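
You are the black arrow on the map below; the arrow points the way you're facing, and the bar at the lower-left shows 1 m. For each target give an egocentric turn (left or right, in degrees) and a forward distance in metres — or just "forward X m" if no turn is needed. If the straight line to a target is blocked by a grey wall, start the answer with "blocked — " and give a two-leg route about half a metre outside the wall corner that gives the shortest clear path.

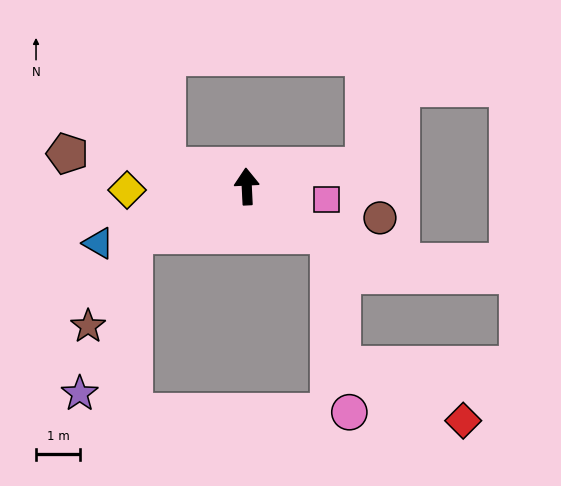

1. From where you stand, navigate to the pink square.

turn right 102°, forward 1.8 m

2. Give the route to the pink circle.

blocked — turn right 124°, forward 2.2 m, then turn right 52°, forward 4.0 m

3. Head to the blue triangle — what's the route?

turn left 108°, forward 3.6 m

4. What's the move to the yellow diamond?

turn left 89°, forward 2.7 m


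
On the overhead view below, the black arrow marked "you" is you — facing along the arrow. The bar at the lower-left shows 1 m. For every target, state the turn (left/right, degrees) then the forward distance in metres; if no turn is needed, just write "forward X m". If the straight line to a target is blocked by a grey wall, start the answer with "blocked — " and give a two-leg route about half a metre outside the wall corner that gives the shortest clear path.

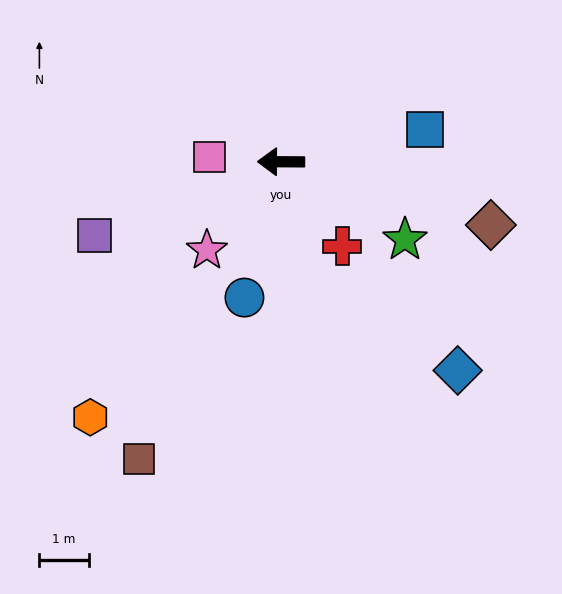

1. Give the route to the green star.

turn left 148°, forward 3.0 m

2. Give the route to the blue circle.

turn left 75°, forward 2.8 m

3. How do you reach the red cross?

turn left 126°, forward 2.1 m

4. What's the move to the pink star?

turn left 50°, forward 2.3 m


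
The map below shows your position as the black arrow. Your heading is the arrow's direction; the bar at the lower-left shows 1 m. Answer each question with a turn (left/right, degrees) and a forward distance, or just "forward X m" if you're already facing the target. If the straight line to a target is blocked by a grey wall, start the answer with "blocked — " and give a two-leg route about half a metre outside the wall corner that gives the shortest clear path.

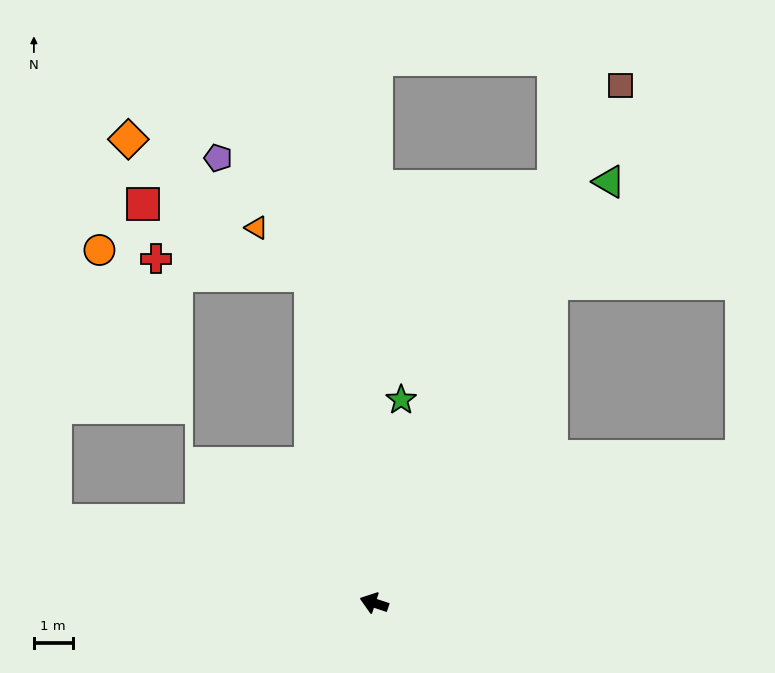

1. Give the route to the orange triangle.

blocked — turn right 61°, forward 8.6 m, then turn left 38°, forward 1.9 m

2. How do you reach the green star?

turn right 79°, forward 5.3 m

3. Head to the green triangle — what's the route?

turn right 101°, forward 12.4 m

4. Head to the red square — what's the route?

blocked — turn right 61°, forward 8.6 m, then turn left 56°, forward 4.7 m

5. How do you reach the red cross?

blocked — turn right 61°, forward 8.6 m, then turn left 73°, forward 4.0 m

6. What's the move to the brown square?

turn right 97°, forward 14.8 m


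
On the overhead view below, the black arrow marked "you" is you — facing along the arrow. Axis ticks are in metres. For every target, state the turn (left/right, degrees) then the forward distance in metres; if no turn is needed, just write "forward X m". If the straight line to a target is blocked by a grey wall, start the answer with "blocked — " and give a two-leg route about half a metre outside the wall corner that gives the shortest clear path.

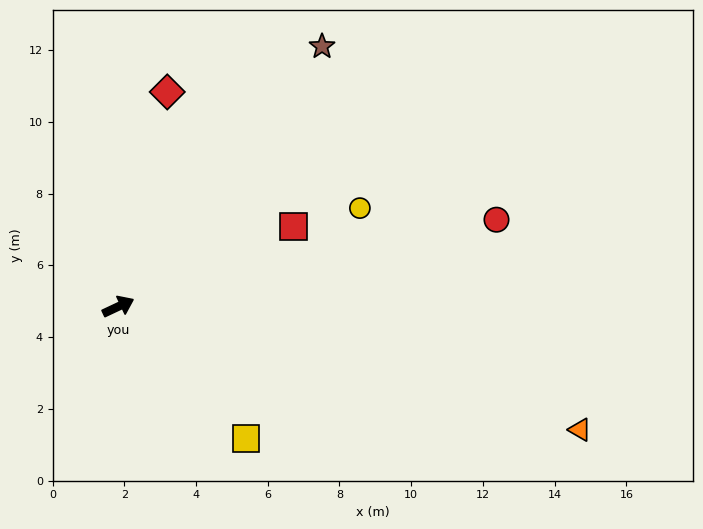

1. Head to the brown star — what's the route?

turn left 27°, forward 9.2 m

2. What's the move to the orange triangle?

turn right 40°, forward 13.3 m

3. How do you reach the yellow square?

turn right 71°, forward 5.1 m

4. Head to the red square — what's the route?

forward 5.4 m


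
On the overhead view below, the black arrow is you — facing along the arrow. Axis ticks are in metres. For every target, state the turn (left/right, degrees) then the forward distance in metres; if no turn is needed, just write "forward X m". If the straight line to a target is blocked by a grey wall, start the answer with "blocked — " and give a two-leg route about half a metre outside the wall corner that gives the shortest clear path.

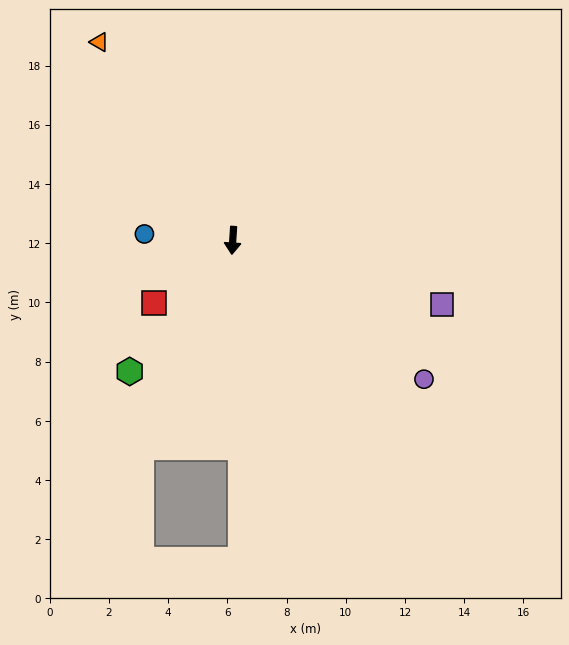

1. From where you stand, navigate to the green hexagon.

turn right 35°, forward 5.6 m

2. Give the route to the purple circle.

turn left 58°, forward 8.0 m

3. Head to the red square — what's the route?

turn right 48°, forward 3.4 m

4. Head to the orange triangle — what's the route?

turn right 142°, forward 8.1 m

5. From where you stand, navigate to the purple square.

turn left 77°, forward 7.4 m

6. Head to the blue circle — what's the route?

turn right 90°, forward 3.0 m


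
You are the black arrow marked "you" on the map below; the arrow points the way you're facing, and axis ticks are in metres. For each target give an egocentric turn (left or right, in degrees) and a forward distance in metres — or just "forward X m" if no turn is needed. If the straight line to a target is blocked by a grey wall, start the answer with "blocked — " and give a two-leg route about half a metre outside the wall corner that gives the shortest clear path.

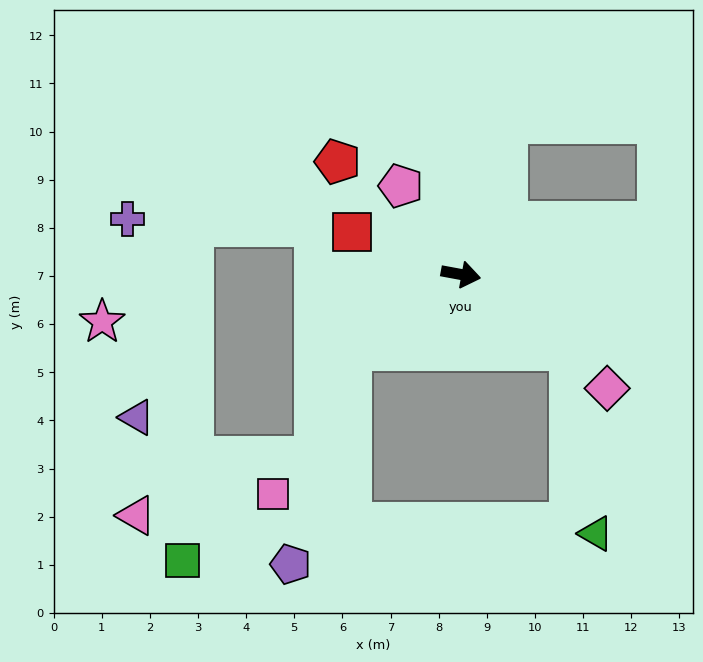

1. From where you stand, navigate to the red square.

turn left 169°, forward 2.4 m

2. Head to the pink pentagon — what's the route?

turn left 135°, forward 2.2 m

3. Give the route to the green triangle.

blocked — turn right 24°, forward 2.8 m, then turn right 48°, forward 3.8 m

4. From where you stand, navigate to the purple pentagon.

blocked — turn right 135°, forward 2.8 m, then turn left 40°, forward 4.6 m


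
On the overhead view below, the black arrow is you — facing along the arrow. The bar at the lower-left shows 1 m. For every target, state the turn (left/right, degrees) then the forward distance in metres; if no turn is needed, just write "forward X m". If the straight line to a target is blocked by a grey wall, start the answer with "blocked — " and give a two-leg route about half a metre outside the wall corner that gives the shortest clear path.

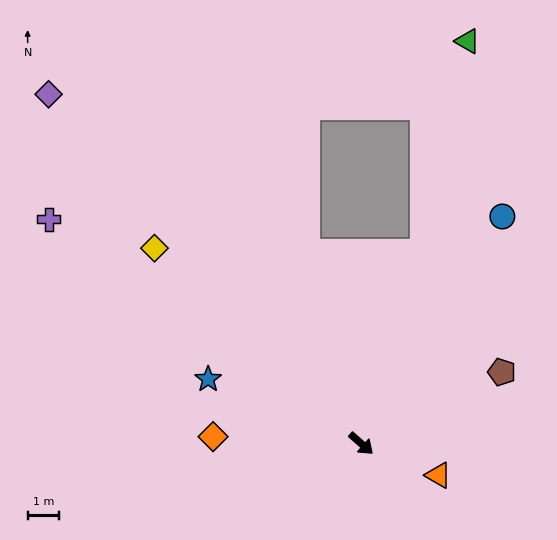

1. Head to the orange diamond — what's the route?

turn right 141°, forward 4.8 m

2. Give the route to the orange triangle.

turn left 19°, forward 2.7 m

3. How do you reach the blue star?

turn right 161°, forward 5.3 m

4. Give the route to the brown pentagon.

turn left 68°, forward 5.1 m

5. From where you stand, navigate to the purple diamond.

turn left 173°, forward 15.0 m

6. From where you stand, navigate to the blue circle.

turn left 99°, forward 8.6 m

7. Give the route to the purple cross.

turn right 174°, forward 12.3 m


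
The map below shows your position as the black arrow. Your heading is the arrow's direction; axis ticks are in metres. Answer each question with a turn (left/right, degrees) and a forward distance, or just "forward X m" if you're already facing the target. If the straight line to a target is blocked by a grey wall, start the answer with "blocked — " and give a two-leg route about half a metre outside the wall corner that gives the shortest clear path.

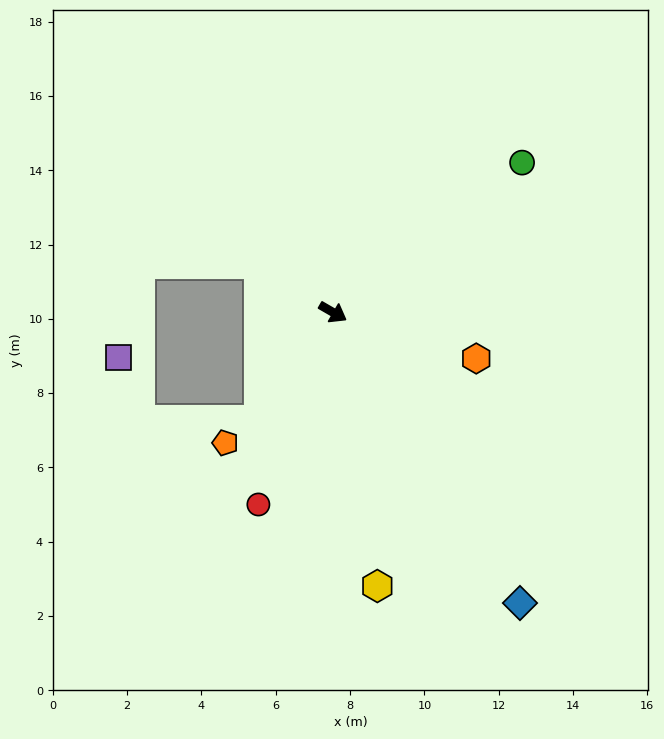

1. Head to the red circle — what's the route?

turn right 81°, forward 5.5 m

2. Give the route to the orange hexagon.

turn left 12°, forward 4.1 m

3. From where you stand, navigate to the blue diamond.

turn right 27°, forward 9.3 m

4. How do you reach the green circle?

turn left 68°, forward 6.5 m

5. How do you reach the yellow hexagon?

turn right 51°, forward 7.5 m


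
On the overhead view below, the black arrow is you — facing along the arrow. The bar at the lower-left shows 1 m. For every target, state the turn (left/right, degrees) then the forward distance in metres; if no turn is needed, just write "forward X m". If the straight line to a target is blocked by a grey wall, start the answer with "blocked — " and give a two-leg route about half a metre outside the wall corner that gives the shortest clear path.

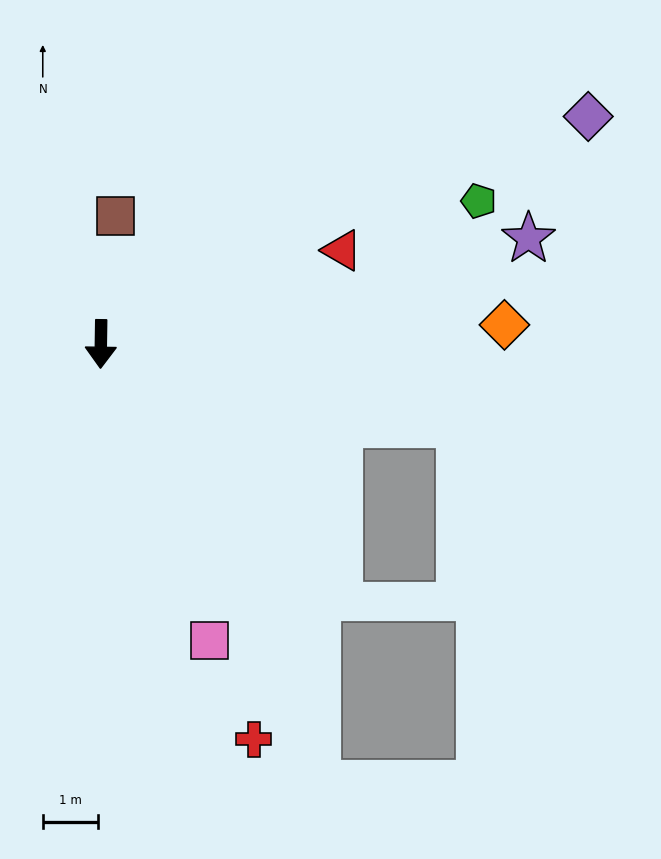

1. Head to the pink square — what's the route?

turn left 21°, forward 5.7 m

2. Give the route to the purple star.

turn left 105°, forward 7.9 m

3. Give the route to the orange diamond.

turn left 94°, forward 7.3 m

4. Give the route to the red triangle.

turn left 112°, forward 4.7 m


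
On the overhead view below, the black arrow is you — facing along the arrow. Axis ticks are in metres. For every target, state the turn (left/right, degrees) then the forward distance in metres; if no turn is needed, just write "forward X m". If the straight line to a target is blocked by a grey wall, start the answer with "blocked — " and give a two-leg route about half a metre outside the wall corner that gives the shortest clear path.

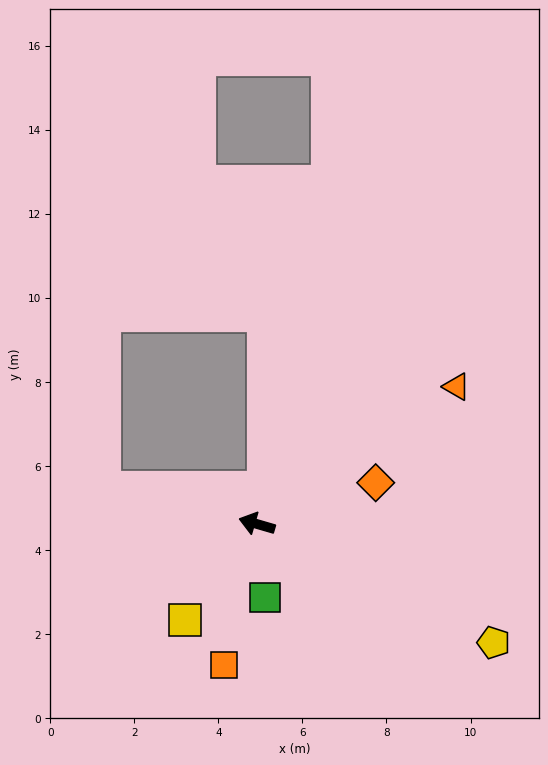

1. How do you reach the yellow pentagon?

turn left 170°, forward 6.3 m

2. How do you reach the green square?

turn left 113°, forward 1.8 m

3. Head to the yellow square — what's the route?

turn left 69°, forward 2.8 m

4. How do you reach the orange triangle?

turn right 129°, forward 5.8 m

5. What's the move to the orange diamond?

turn right 145°, forward 3.0 m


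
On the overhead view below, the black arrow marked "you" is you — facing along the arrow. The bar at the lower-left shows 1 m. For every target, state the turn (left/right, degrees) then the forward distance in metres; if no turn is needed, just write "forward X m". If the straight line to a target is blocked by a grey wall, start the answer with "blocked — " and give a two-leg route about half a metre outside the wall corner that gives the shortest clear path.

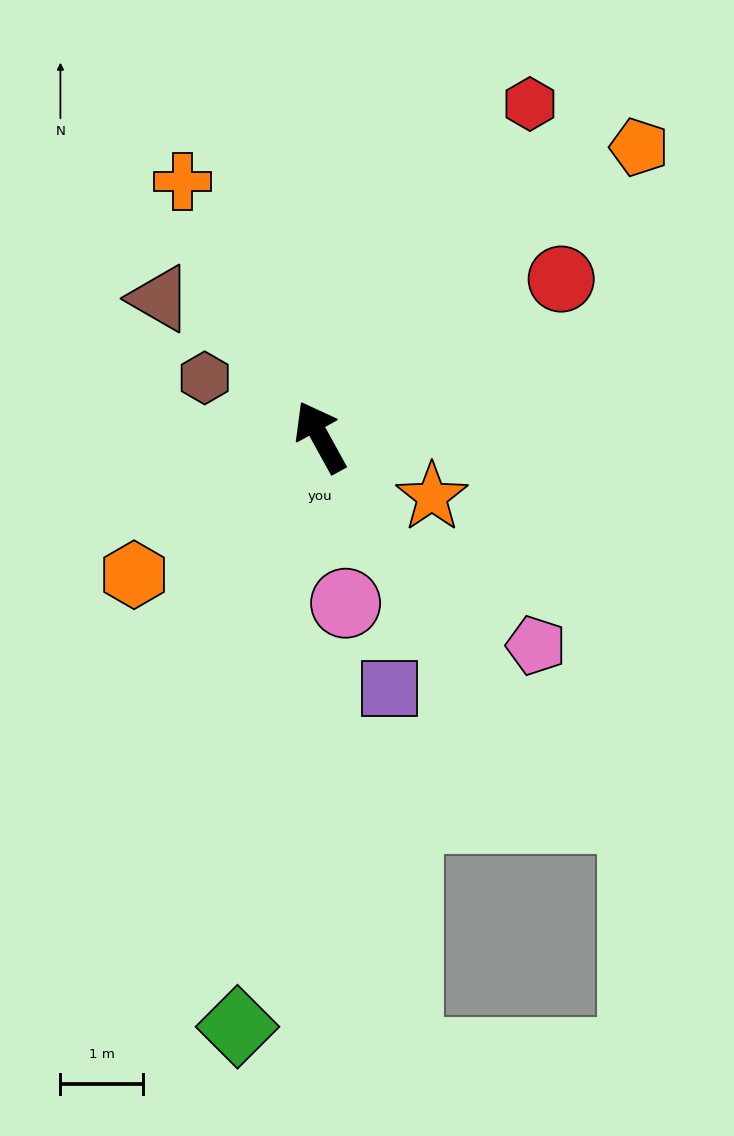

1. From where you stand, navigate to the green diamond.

turn left 143°, forward 7.2 m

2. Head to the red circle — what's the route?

turn right 86°, forward 3.5 m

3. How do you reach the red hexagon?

turn right 61°, forward 4.7 m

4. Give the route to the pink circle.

turn left 160°, forward 2.0 m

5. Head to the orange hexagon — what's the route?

turn left 98°, forward 2.8 m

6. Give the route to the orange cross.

forward 3.5 m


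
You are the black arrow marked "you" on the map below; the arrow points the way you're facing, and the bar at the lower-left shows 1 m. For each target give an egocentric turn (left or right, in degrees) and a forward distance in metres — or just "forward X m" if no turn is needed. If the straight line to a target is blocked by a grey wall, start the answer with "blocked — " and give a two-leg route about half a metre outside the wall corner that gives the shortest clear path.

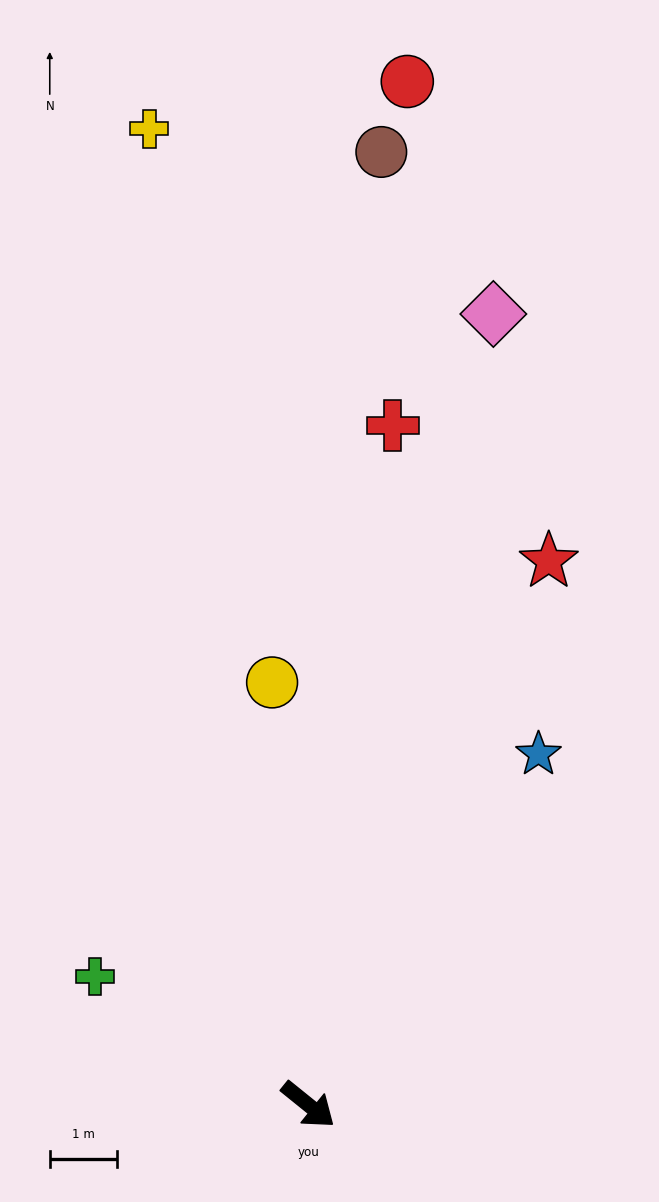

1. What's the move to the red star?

turn left 105°, forward 8.9 m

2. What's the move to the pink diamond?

turn left 116°, forward 12.1 m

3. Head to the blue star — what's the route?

turn left 96°, forward 6.3 m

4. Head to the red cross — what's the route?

turn left 122°, forward 10.2 m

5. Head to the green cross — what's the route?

turn right 172°, forward 3.7 m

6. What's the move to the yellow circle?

turn left 134°, forward 6.3 m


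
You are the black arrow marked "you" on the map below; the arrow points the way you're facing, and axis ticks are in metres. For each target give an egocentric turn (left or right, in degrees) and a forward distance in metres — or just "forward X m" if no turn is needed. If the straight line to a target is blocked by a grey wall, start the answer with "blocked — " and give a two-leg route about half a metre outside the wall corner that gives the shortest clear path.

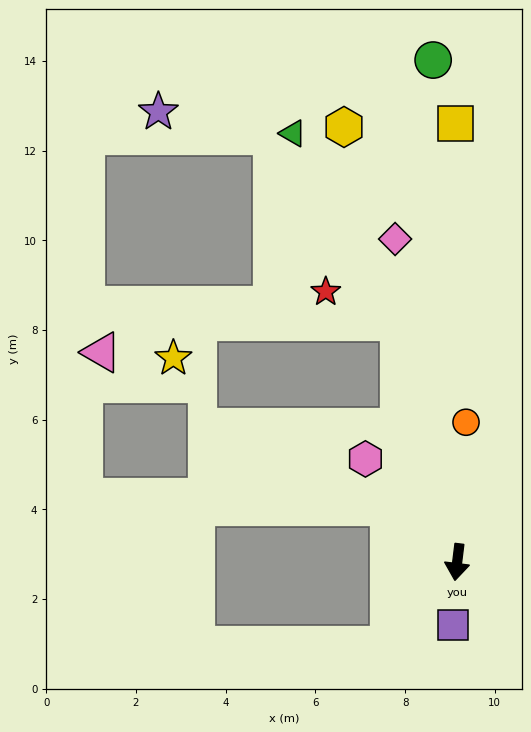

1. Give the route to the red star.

blocked — turn right 159°, forward 5.5 m, then turn left 54°, forward 1.8 m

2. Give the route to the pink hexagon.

turn right 131°, forward 3.1 m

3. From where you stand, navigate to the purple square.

turn left 3°, forward 1.4 m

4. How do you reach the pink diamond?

turn right 162°, forward 7.3 m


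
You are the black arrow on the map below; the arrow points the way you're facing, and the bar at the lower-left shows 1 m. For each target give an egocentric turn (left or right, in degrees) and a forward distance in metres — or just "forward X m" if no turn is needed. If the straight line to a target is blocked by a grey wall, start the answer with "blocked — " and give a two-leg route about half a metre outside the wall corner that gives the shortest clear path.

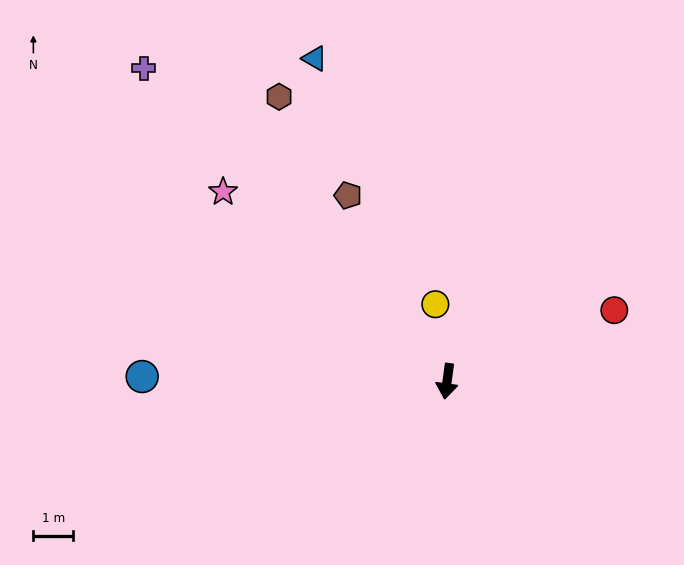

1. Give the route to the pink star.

turn right 122°, forward 7.4 m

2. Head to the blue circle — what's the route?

turn right 83°, forward 7.7 m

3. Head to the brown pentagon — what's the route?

turn right 144°, forward 5.3 m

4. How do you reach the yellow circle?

turn right 164°, forward 2.0 m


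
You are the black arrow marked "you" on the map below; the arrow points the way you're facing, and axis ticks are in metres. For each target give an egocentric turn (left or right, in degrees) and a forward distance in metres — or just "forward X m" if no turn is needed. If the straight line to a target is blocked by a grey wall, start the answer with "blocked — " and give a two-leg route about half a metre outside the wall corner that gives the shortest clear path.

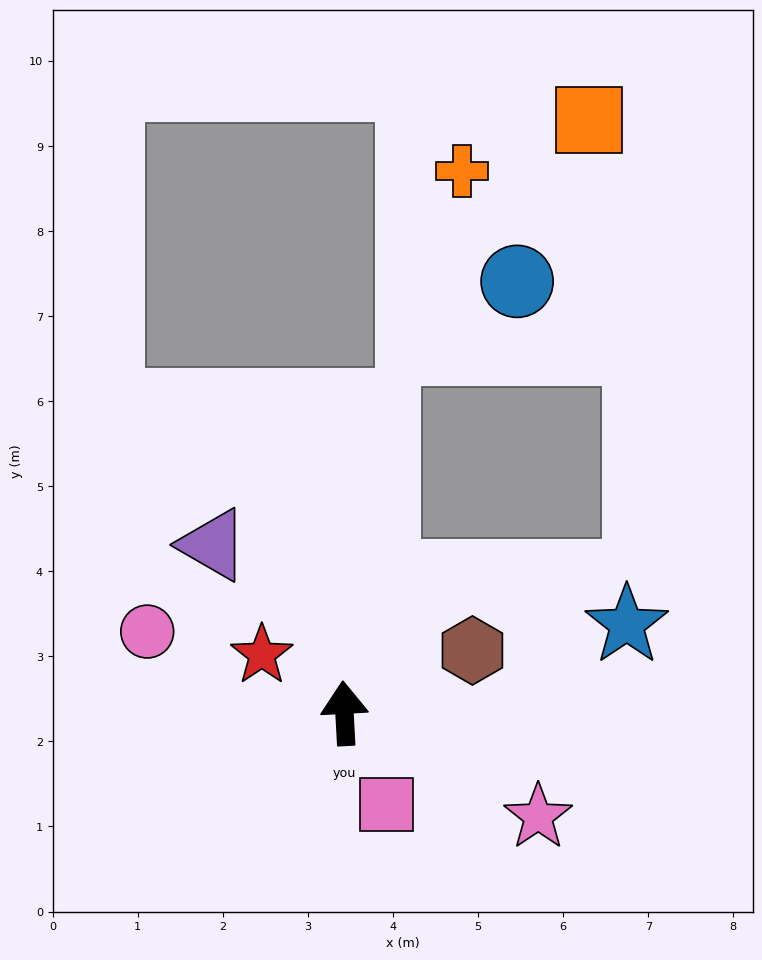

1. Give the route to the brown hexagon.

turn right 67°, forward 1.7 m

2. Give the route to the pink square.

turn right 158°, forward 1.2 m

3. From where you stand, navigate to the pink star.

turn right 121°, forward 2.6 m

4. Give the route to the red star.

turn left 52°, forward 1.2 m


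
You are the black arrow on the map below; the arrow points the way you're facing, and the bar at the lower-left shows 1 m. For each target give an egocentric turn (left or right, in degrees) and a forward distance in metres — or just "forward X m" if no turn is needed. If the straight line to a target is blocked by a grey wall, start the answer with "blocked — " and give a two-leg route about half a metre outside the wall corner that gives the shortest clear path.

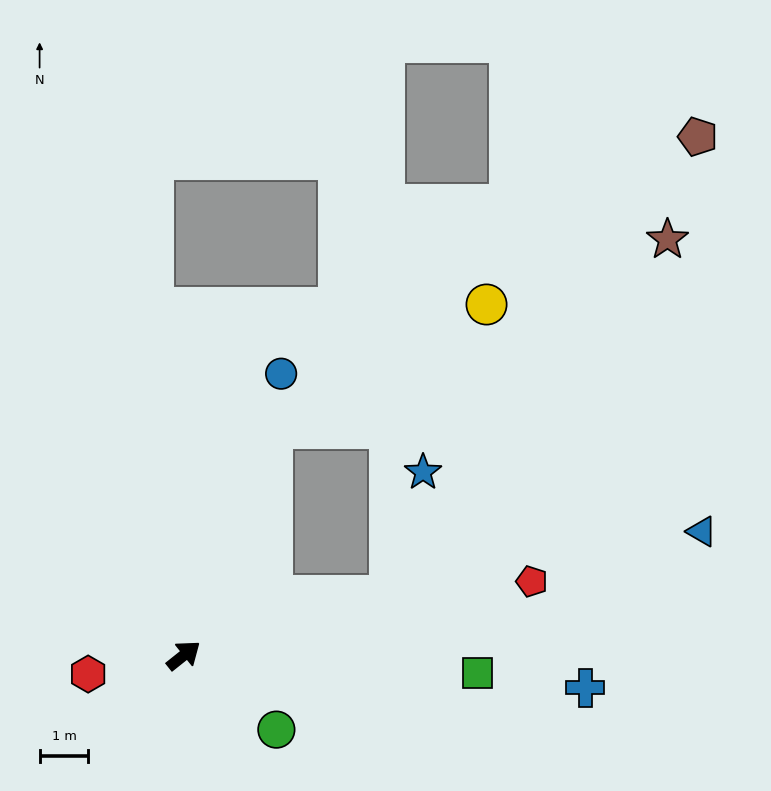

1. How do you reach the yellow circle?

blocked — turn left 30°, forward 5.0 m, then turn right 39°, forward 5.1 m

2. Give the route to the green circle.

turn right 77°, forward 2.4 m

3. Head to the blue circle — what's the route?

turn left 32°, forward 6.1 m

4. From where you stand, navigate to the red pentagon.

turn right 27°, forward 7.3 m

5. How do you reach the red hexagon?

turn left 153°, forward 2.0 m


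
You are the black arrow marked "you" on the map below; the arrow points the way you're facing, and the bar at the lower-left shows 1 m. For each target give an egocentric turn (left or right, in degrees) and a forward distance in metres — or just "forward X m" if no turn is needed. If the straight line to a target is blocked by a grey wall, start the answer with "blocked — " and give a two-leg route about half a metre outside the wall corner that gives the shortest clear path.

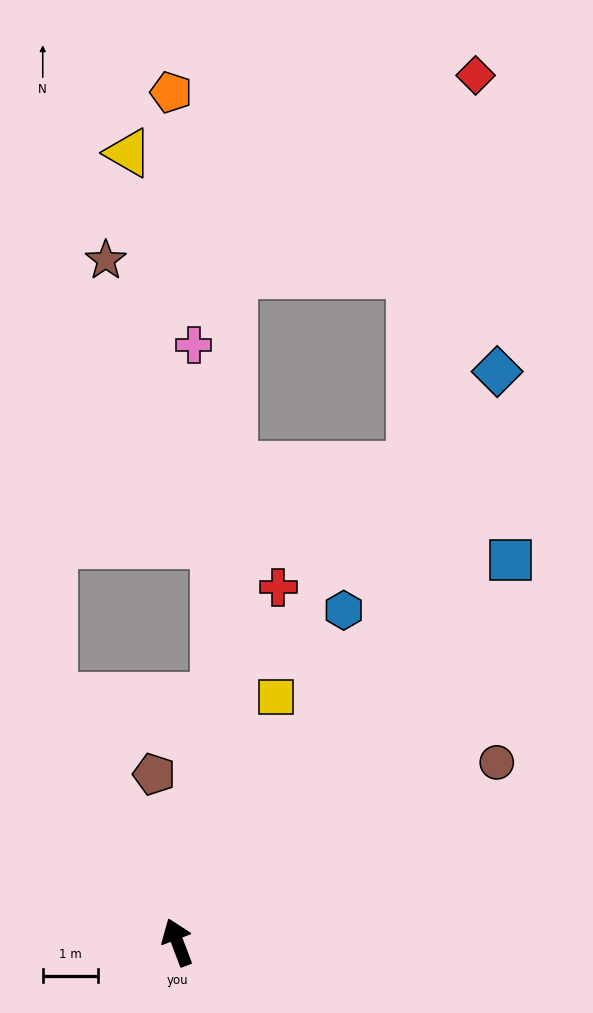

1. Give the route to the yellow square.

turn right 43°, forward 4.8 m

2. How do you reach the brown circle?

turn right 81°, forward 6.6 m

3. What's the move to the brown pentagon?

turn right 13°, forward 3.1 m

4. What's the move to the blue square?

turn right 62°, forward 9.1 m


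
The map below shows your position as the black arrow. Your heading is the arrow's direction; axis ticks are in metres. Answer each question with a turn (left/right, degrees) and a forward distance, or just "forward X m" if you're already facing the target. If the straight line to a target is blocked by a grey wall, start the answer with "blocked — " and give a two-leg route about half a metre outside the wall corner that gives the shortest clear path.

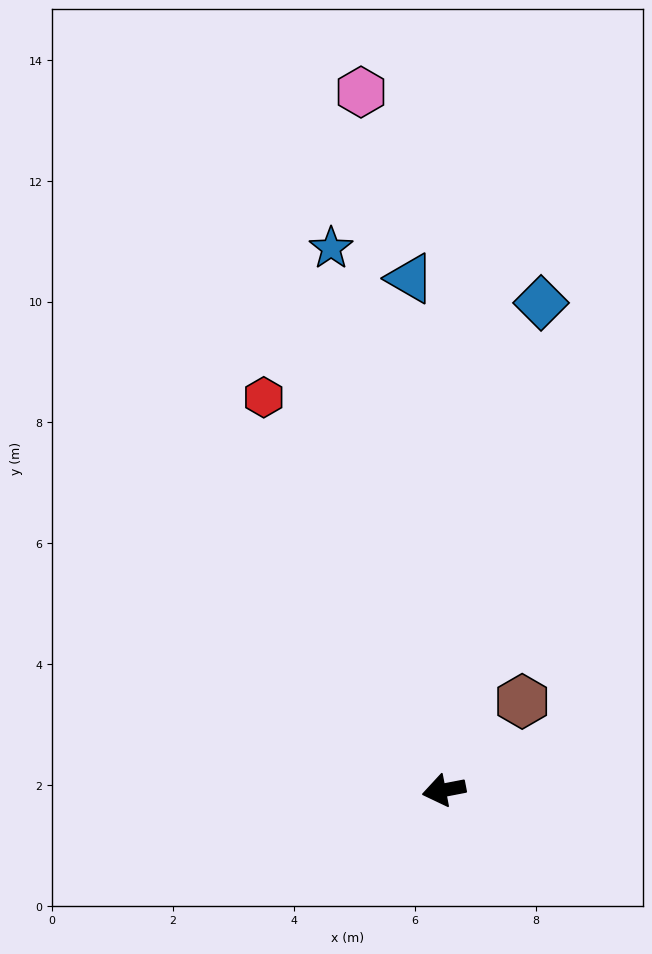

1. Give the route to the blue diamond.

turn right 112°, forward 8.2 m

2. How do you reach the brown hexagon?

turn right 142°, forward 2.0 m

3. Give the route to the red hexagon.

turn right 76°, forward 7.2 m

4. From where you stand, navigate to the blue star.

turn right 89°, forward 9.2 m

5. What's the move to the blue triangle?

turn right 97°, forward 8.5 m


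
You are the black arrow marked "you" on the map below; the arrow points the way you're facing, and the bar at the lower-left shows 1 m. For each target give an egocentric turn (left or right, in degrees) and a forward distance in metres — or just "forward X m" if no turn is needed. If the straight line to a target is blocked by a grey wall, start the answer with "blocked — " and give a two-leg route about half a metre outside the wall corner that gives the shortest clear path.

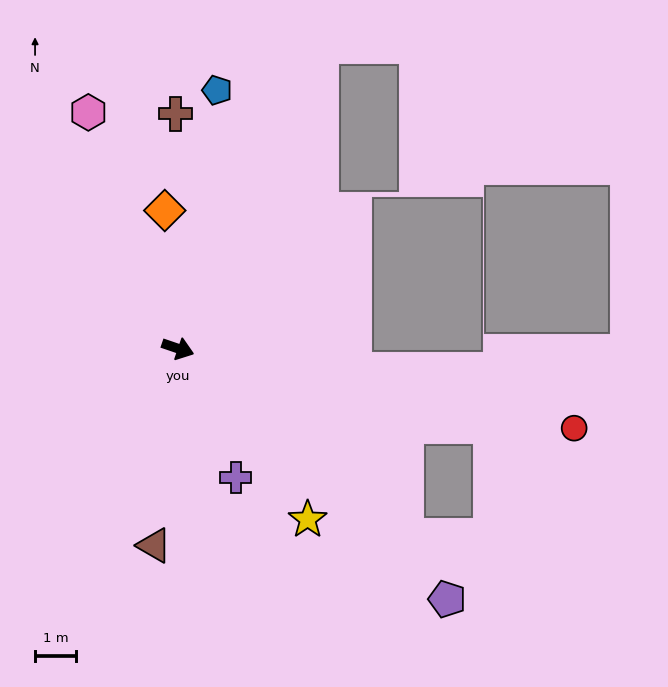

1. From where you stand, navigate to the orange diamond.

turn left 114°, forward 3.4 m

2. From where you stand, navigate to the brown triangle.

turn right 78°, forward 4.9 m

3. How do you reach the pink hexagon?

turn left 130°, forward 6.2 m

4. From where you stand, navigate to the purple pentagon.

turn right 24°, forward 9.0 m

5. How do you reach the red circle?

turn left 7°, forward 9.9 m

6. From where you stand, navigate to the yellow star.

turn right 34°, forward 5.3 m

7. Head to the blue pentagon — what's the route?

turn left 100°, forward 6.4 m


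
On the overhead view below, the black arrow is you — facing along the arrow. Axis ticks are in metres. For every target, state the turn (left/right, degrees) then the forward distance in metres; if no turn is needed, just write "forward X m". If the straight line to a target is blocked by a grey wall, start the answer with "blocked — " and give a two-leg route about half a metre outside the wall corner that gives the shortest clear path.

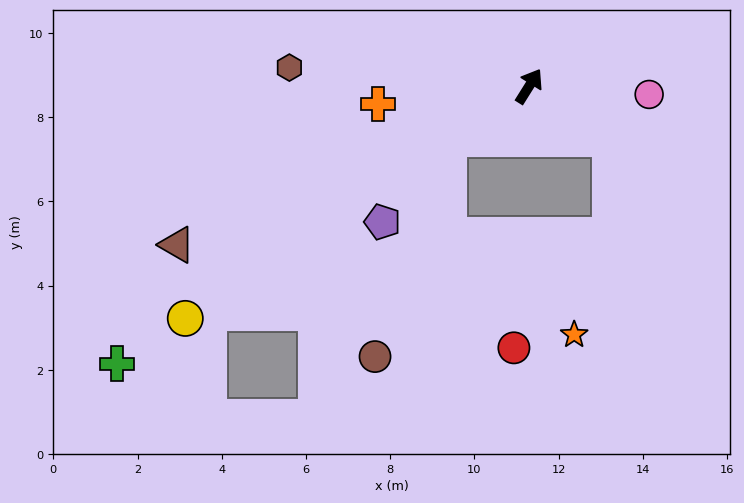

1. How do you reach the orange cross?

turn left 129°, forward 3.6 m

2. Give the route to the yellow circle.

turn left 156°, forward 9.9 m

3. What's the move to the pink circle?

turn right 62°, forward 2.9 m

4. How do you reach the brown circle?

blocked — turn left 155°, forward 2.3 m, then turn left 38°, forward 5.5 m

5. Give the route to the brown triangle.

turn left 146°, forward 9.2 m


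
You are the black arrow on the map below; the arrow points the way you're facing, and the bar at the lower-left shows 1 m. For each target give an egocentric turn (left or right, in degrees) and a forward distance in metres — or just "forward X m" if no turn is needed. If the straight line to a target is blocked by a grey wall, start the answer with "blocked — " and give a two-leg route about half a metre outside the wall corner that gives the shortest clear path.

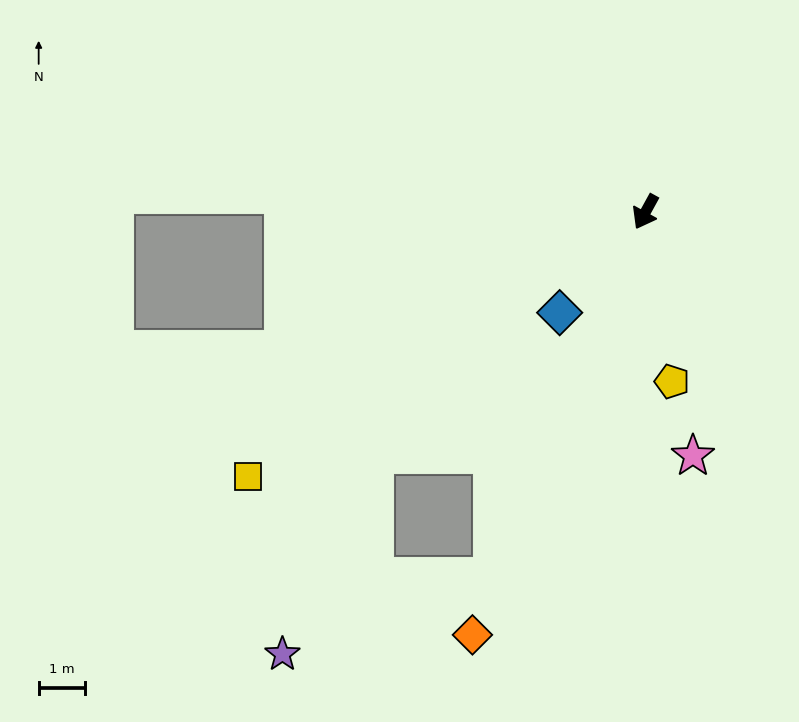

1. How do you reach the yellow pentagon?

turn left 38°, forward 3.7 m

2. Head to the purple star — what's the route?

blocked — turn left 6°, forward 8.5 m, then turn right 47°, forward 4.8 m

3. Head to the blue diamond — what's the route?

turn right 12°, forward 2.8 m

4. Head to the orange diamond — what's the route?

turn left 7°, forward 9.8 m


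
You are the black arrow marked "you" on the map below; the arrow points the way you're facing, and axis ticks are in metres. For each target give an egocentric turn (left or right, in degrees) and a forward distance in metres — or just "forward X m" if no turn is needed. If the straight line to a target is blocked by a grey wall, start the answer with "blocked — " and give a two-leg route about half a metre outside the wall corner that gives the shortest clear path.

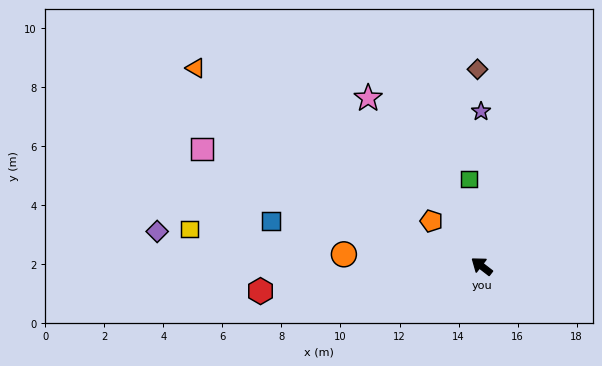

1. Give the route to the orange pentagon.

turn right 4°, forward 2.3 m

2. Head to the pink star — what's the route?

turn right 18°, forward 6.9 m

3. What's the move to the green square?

turn right 44°, forward 3.0 m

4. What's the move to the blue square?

turn left 26°, forward 7.3 m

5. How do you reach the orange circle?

turn left 33°, forward 4.7 m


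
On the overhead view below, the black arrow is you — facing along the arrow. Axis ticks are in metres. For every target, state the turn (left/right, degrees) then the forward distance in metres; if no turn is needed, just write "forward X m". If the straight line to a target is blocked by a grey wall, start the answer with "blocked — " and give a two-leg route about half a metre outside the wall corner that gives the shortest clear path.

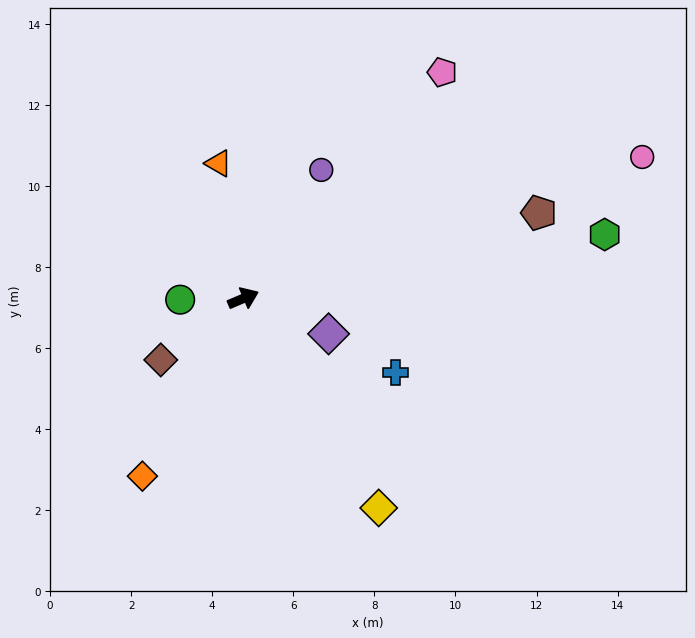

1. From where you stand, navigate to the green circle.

turn left 158°, forward 1.6 m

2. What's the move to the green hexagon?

turn right 13°, forward 9.1 m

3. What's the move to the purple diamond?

turn right 46°, forward 2.3 m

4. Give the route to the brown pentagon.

turn right 7°, forward 7.6 m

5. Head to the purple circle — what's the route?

turn left 36°, forward 3.7 m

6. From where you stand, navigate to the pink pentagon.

turn left 26°, forward 7.4 m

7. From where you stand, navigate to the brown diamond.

turn right 166°, forward 2.5 m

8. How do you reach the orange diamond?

turn right 143°, forward 5.0 m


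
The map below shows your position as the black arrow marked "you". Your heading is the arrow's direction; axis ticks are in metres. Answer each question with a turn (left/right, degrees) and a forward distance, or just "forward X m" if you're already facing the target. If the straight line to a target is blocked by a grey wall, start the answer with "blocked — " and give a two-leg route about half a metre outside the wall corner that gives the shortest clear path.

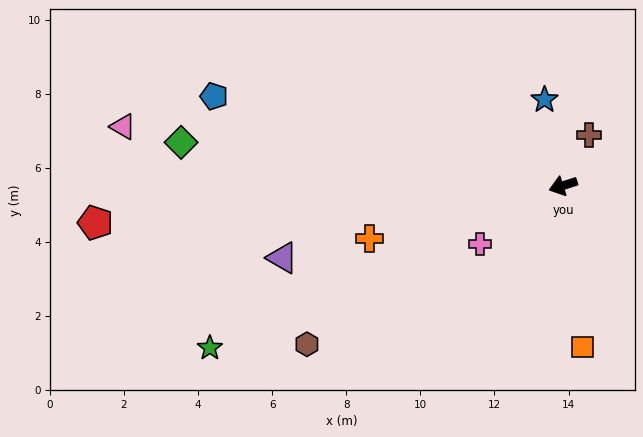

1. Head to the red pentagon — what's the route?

turn right 13°, forward 12.7 m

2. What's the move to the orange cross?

turn right 2°, forward 5.4 m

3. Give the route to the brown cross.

turn right 135°, forward 1.5 m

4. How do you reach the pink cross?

turn left 17°, forward 2.7 m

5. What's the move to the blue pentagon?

turn right 32°, forward 9.7 m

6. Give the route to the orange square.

turn left 79°, forward 4.4 m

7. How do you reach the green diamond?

turn right 24°, forward 10.4 m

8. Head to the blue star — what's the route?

turn right 95°, forward 2.4 m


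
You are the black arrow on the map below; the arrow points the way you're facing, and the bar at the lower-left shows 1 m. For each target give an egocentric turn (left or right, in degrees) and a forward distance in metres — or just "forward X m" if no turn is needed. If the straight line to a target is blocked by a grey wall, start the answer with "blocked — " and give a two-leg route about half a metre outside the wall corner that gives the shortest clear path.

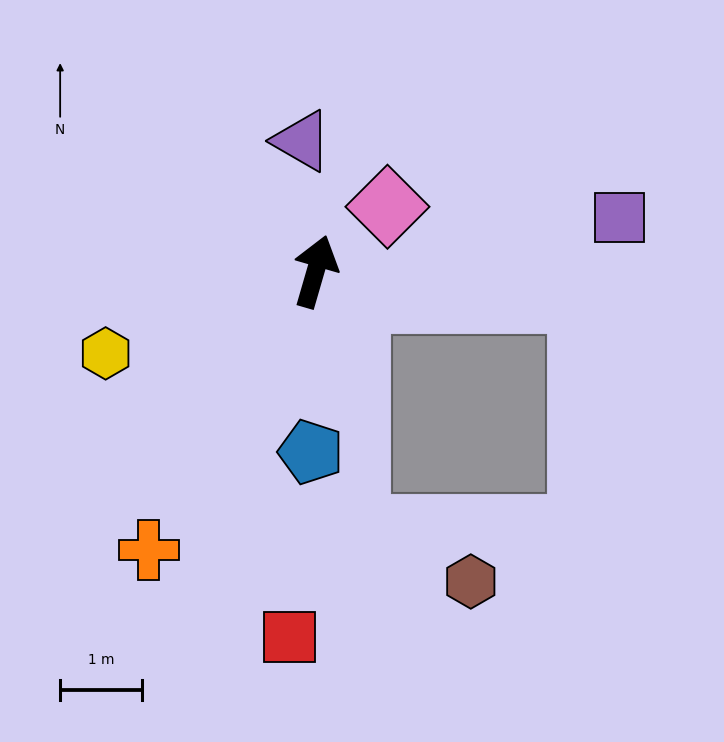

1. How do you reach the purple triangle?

turn left 22°, forward 1.6 m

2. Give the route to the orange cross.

turn left 165°, forward 4.0 m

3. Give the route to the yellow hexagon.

turn left 127°, forward 2.7 m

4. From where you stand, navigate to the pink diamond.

turn right 32°, forward 1.2 m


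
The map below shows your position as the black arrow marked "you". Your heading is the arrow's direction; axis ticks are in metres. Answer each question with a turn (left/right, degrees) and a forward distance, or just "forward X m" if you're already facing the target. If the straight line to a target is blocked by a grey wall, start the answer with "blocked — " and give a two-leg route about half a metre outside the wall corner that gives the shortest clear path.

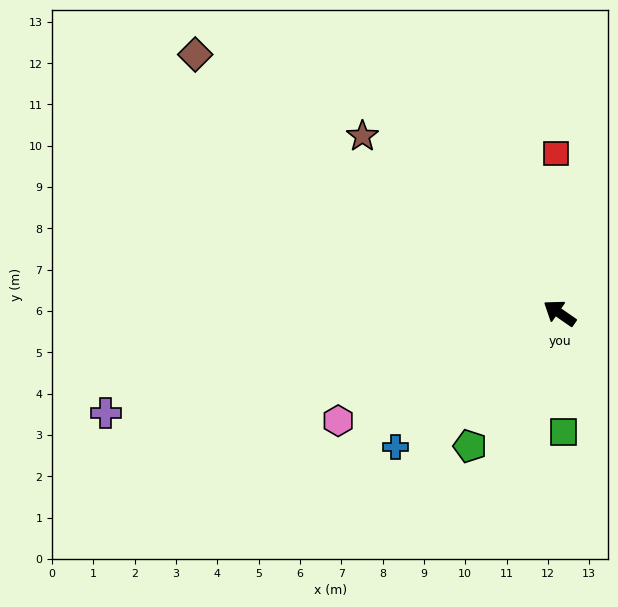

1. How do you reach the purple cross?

turn left 47°, forward 11.3 m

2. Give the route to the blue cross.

turn left 74°, forward 5.1 m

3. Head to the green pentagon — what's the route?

turn left 91°, forward 3.9 m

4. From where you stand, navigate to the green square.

turn left 126°, forward 2.9 m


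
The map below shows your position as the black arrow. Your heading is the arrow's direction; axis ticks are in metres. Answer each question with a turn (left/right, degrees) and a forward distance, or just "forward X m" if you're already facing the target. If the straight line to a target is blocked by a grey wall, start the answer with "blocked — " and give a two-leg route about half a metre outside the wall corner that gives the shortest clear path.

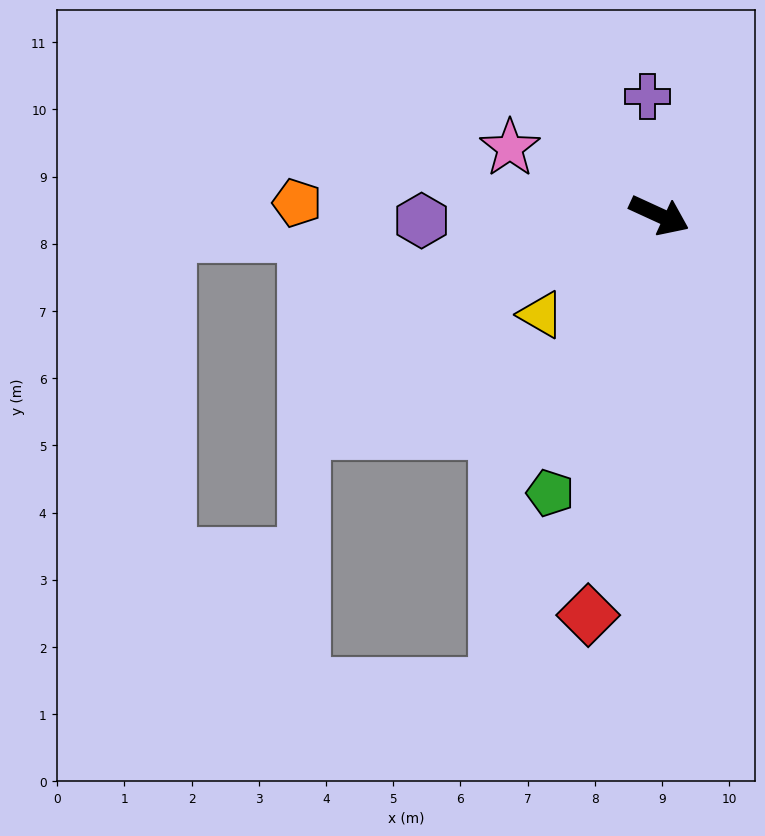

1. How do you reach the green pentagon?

turn right 87°, forward 4.4 m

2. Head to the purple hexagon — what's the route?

turn right 154°, forward 3.5 m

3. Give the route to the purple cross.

turn left 120°, forward 1.8 m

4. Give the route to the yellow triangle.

turn right 115°, forward 2.3 m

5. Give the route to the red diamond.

turn right 75°, forward 6.0 m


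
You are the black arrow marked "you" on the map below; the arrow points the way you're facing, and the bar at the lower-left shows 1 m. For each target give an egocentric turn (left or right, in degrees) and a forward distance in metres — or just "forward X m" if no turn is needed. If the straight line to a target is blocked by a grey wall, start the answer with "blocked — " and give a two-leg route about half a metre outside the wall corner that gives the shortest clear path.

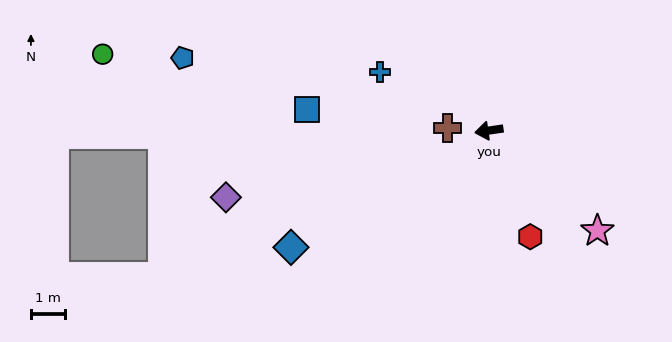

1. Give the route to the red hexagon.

turn left 103°, forward 3.4 m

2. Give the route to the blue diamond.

turn left 22°, forward 6.8 m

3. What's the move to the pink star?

turn left 129°, forward 4.4 m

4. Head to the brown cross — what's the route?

turn right 12°, forward 1.2 m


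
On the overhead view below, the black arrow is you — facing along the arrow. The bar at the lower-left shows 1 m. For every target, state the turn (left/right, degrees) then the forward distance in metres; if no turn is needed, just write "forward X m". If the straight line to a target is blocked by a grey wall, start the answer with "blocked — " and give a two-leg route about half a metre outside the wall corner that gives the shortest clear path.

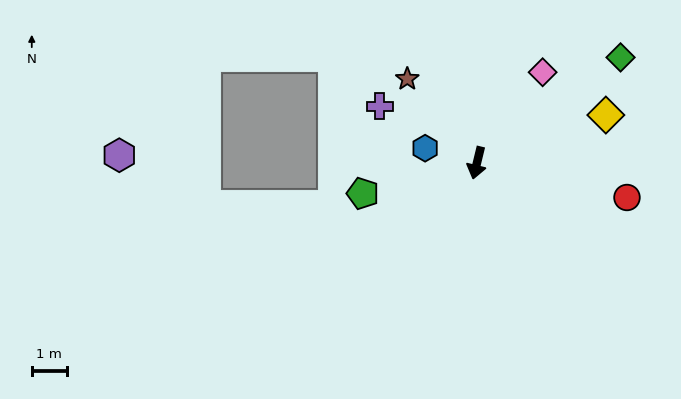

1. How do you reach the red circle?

turn left 91°, forward 4.4 m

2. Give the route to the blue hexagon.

turn right 92°, forward 1.5 m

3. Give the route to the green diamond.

turn left 140°, forward 5.1 m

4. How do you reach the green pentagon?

turn right 61°, forward 3.4 m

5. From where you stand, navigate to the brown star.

turn right 127°, forward 3.1 m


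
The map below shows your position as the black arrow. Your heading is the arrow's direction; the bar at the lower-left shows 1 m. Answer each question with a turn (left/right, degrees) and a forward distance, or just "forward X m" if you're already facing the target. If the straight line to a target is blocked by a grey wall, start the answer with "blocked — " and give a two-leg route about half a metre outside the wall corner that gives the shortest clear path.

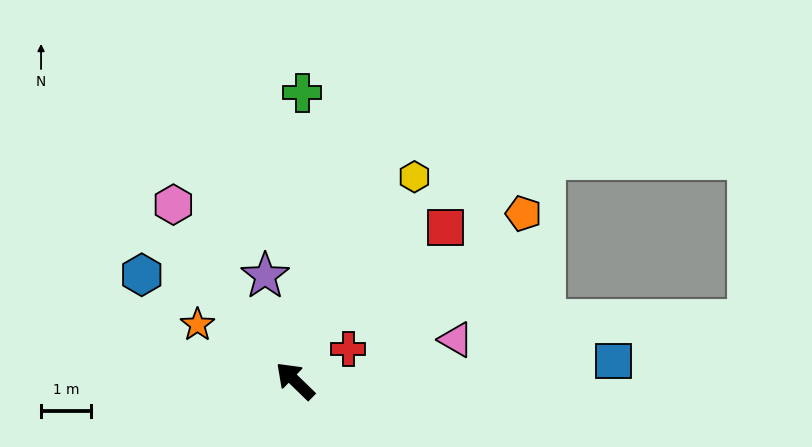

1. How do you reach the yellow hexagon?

turn right 76°, forward 4.7 m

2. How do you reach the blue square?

turn right 132°, forward 6.3 m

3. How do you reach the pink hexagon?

turn right 11°, forward 4.3 m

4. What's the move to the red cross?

turn right 105°, forward 1.2 m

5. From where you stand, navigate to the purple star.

turn right 30°, forward 2.2 m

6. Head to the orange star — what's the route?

turn left 14°, forward 2.2 m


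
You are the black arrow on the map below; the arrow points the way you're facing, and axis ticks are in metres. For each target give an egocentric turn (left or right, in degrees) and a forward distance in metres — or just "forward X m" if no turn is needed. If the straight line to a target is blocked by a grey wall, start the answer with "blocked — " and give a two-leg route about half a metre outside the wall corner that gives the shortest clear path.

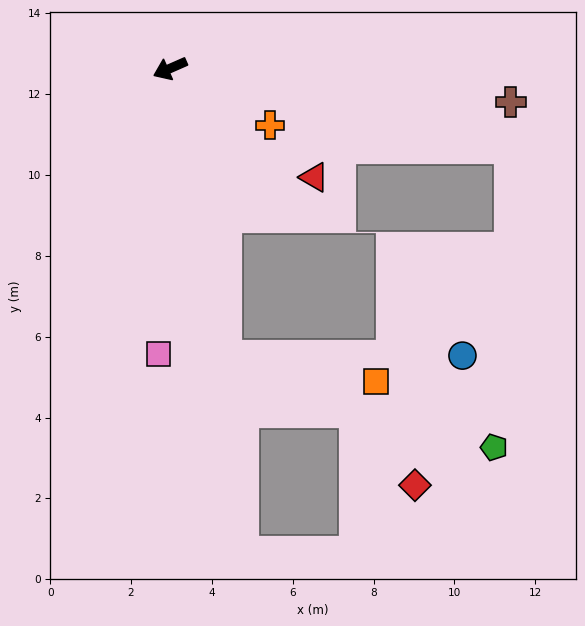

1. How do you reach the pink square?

turn left 64°, forward 7.1 m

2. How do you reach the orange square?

blocked — turn left 77°, forward 7.3 m, then turn left 70°, forward 3.8 m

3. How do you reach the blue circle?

blocked — turn left 77°, forward 7.3 m, then turn left 80°, forward 5.9 m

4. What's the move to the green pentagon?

blocked — turn left 77°, forward 7.3 m, then turn left 61°, forward 7.0 m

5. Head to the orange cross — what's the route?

turn left 127°, forward 2.8 m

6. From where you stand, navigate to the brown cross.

turn left 151°, forward 8.5 m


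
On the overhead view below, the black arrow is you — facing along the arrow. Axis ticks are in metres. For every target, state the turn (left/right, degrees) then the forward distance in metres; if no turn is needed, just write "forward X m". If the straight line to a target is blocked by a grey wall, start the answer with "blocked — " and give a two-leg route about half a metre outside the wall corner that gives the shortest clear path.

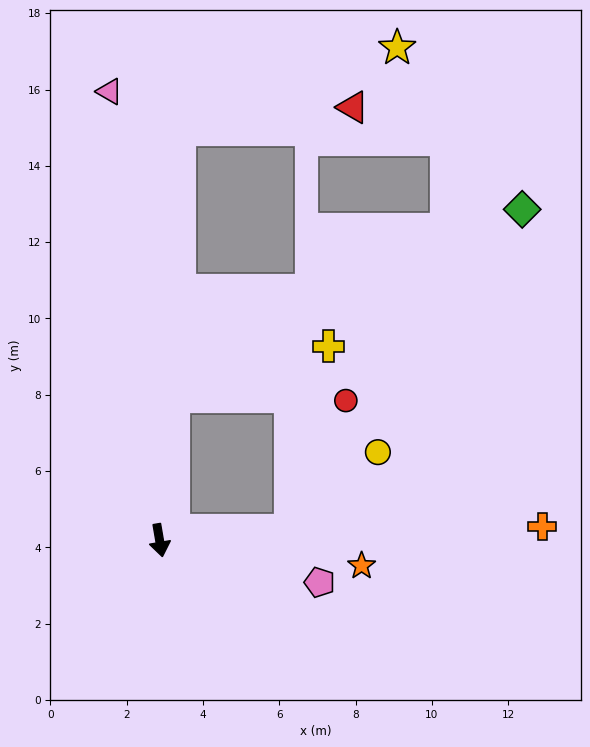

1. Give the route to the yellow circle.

blocked — turn left 85°, forward 3.4 m, then turn left 37°, forward 3.1 m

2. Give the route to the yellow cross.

blocked — turn left 165°, forward 3.8 m, then turn right 67°, forward 4.3 m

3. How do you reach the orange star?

turn left 73°, forward 5.3 m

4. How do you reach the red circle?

blocked — turn left 85°, forward 3.4 m, then turn left 62°, forward 3.7 m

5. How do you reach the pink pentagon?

turn left 66°, forward 4.3 m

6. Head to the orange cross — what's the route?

turn left 82°, forward 10.0 m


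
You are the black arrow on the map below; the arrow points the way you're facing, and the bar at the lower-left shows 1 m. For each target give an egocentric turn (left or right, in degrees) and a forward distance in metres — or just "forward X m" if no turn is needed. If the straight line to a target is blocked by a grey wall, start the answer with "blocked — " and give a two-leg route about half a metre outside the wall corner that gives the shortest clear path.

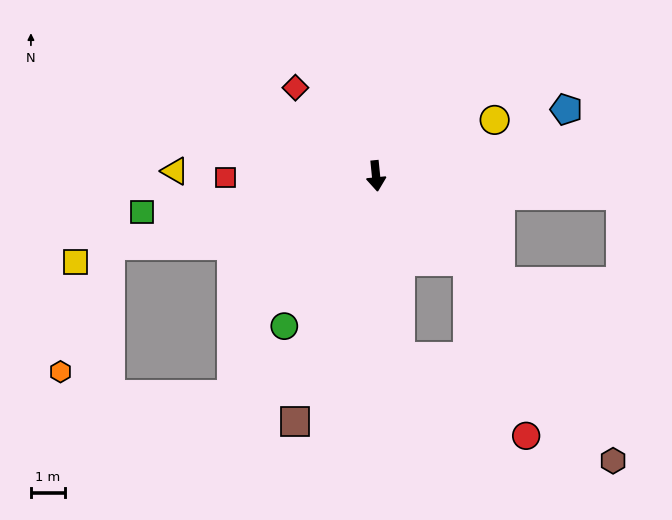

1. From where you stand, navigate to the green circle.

turn right 37°, forward 5.1 m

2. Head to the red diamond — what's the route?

turn right 143°, forward 3.5 m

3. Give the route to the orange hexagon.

blocked — turn right 81°, forward 8.0 m, then turn left 54°, forward 4.0 m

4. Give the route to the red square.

turn right 95°, forward 4.4 m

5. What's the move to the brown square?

turn right 24°, forward 7.5 m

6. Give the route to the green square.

turn right 87°, forward 6.9 m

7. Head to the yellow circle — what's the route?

turn left 110°, forward 3.8 m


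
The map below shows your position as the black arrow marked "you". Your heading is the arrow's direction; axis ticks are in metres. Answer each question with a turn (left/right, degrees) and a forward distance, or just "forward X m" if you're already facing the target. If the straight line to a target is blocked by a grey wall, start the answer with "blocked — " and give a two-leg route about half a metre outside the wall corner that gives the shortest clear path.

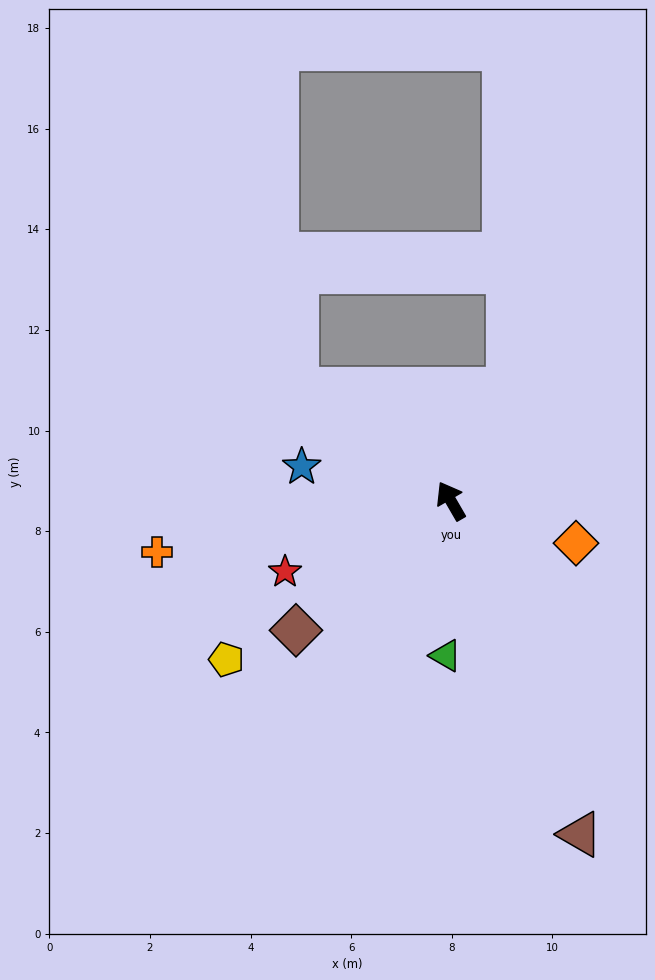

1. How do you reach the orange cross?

turn left 70°, forward 5.9 m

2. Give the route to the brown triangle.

turn left 171°, forward 7.1 m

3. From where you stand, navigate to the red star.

turn left 83°, forward 3.6 m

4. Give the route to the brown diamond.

turn left 100°, forward 4.0 m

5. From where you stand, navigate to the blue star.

turn left 47°, forward 3.0 m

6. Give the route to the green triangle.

turn left 148°, forward 3.1 m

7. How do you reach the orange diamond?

turn right 139°, forward 2.6 m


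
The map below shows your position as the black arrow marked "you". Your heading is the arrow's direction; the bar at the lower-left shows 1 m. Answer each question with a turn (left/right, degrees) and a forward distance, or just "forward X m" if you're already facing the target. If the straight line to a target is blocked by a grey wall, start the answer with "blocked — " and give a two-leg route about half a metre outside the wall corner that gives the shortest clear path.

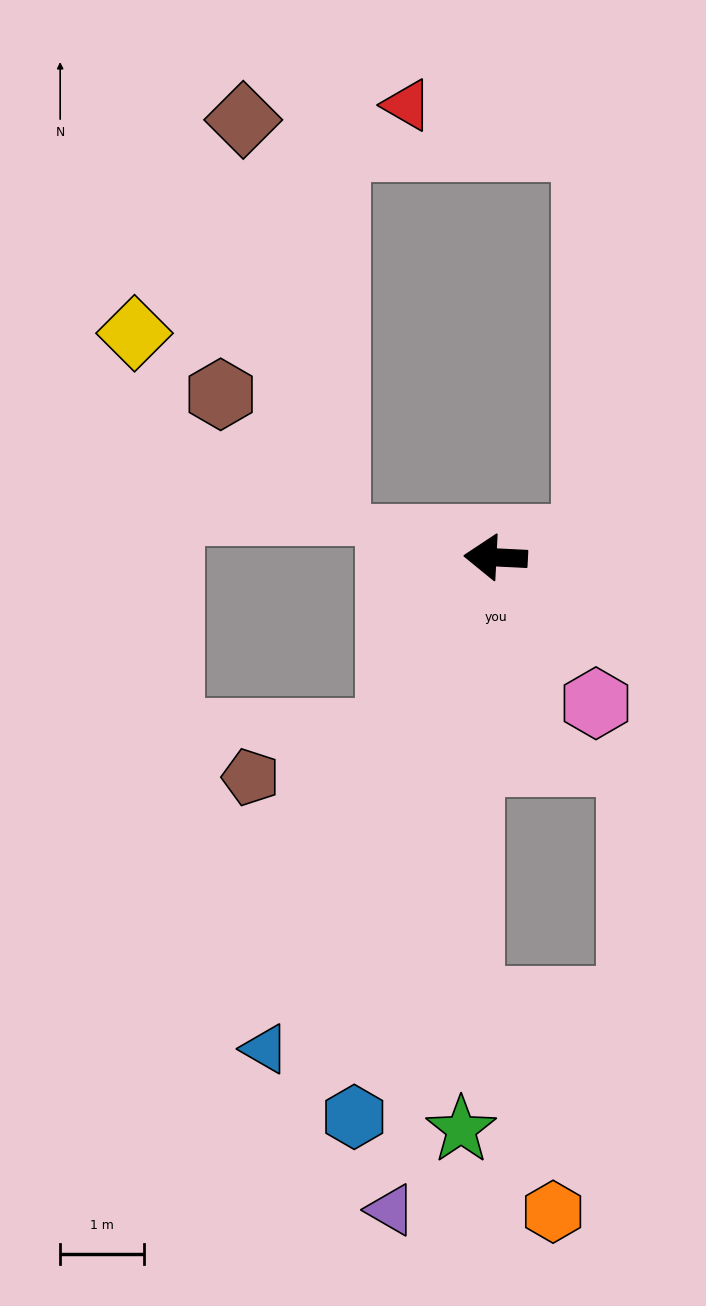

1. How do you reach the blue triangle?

turn left 68°, forward 6.5 m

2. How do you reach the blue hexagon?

turn left 79°, forward 6.9 m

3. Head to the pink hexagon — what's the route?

turn left 127°, forward 2.1 m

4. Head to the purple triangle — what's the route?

turn left 84°, forward 7.9 m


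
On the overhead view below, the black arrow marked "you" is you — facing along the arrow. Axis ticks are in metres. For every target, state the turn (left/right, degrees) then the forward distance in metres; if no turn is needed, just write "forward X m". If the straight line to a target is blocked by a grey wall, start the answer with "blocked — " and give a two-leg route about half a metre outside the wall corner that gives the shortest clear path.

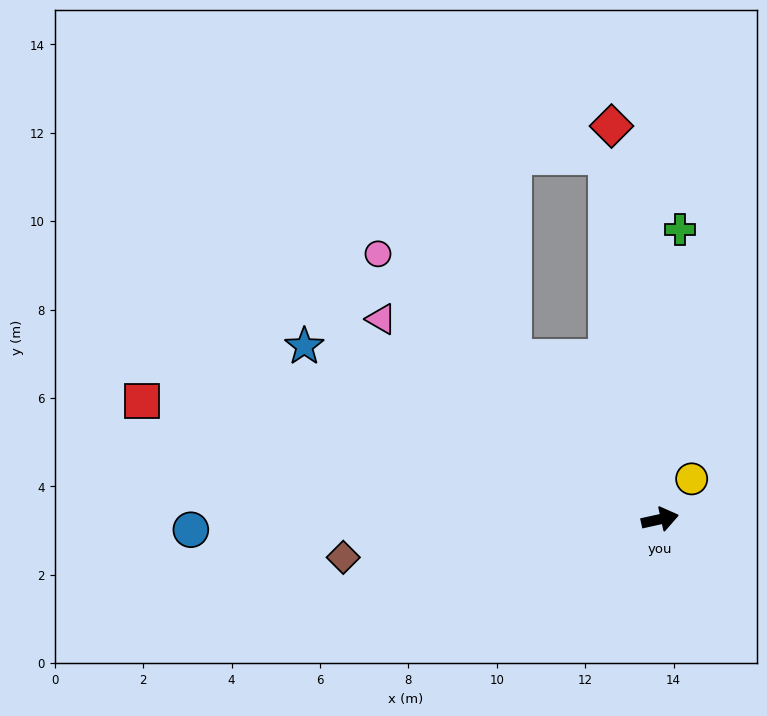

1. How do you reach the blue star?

turn left 142°, forward 8.9 m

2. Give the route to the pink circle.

turn left 124°, forward 8.8 m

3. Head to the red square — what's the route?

turn left 155°, forward 12.0 m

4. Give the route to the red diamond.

turn left 85°, forward 9.0 m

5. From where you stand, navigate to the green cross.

turn left 74°, forward 6.6 m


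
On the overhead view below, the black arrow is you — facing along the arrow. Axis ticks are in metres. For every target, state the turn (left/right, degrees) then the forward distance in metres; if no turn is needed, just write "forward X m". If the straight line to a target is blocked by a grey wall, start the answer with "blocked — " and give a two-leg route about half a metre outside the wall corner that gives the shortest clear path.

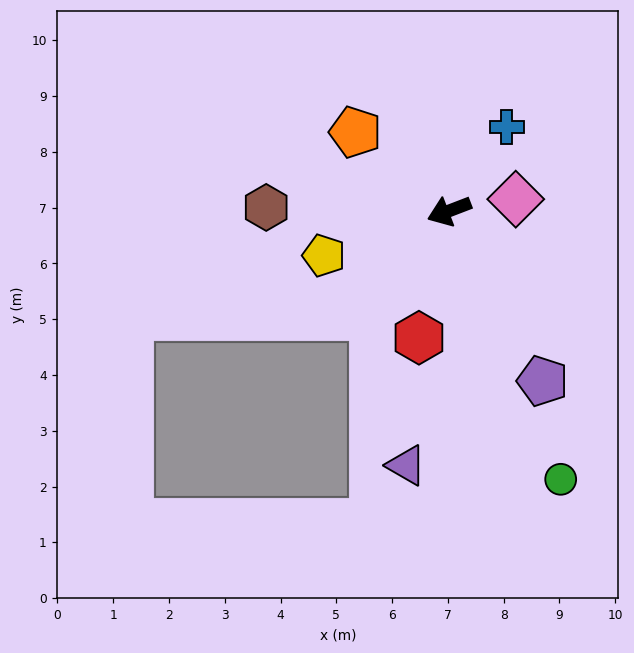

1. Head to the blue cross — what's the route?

turn right 145°, forward 1.8 m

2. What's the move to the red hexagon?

turn left 56°, forward 2.3 m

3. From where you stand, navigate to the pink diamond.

turn left 169°, forward 1.2 m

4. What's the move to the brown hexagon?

turn right 22°, forward 3.3 m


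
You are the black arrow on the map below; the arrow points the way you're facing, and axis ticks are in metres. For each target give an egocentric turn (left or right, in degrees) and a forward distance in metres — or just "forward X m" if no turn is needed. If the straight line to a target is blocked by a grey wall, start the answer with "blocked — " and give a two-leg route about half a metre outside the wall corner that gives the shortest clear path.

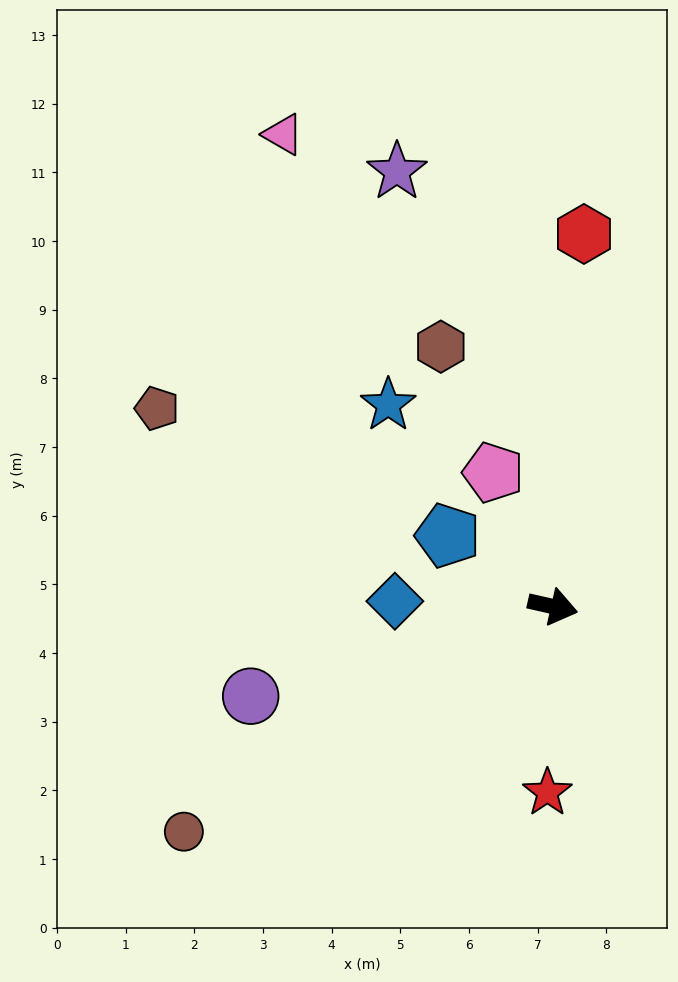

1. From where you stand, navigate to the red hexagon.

turn left 98°, forward 5.4 m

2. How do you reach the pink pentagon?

turn left 127°, forward 2.1 m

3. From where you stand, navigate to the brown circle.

turn right 136°, forward 6.3 m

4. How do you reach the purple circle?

turn right 151°, forward 4.6 m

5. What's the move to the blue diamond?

turn right 169°, forward 2.3 m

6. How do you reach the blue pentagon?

turn left 159°, forward 1.8 m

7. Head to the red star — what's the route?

turn right 79°, forward 2.7 m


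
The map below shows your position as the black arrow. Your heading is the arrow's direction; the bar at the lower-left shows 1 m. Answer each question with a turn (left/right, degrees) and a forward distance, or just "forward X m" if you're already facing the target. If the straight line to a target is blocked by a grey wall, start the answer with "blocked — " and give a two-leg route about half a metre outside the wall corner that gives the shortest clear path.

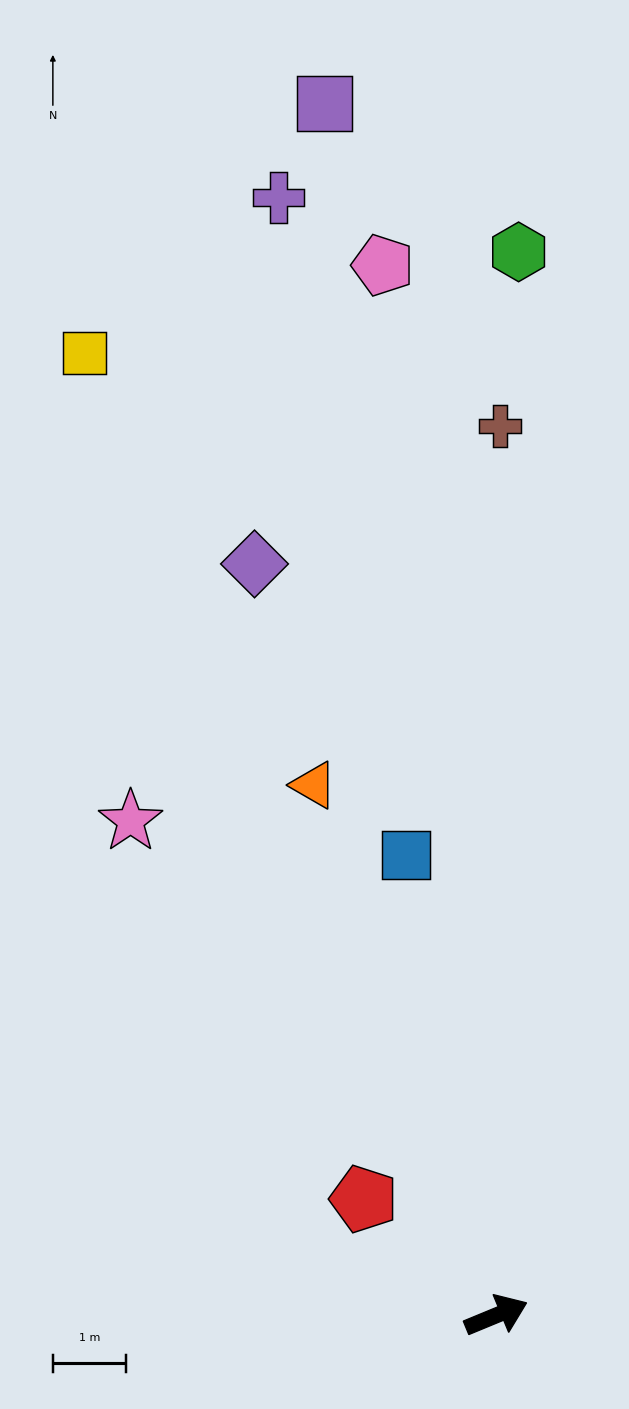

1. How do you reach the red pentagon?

turn left 116°, forward 2.4 m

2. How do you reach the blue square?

turn left 79°, forward 6.4 m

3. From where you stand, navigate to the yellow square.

turn left 91°, forward 14.3 m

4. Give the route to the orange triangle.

turn left 87°, forward 7.7 m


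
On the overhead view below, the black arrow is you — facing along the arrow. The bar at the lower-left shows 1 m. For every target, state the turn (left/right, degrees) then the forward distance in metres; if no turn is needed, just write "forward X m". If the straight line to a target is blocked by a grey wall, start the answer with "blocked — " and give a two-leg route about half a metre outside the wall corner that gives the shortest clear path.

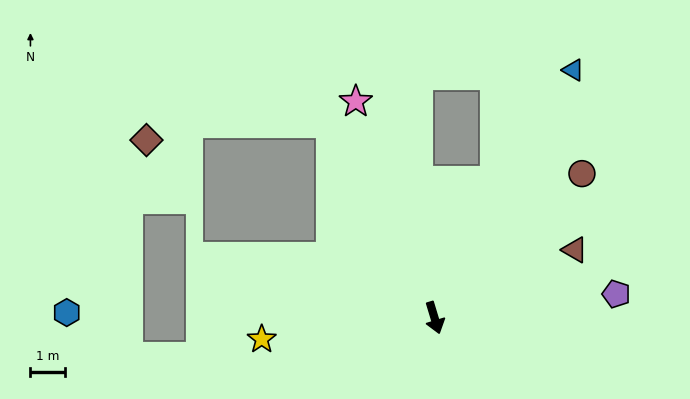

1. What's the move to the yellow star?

turn right 100°, forward 5.0 m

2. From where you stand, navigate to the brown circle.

turn left 118°, forward 6.0 m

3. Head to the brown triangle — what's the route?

turn left 99°, forward 4.5 m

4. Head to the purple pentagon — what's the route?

turn left 81°, forward 5.3 m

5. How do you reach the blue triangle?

turn left 134°, forward 8.2 m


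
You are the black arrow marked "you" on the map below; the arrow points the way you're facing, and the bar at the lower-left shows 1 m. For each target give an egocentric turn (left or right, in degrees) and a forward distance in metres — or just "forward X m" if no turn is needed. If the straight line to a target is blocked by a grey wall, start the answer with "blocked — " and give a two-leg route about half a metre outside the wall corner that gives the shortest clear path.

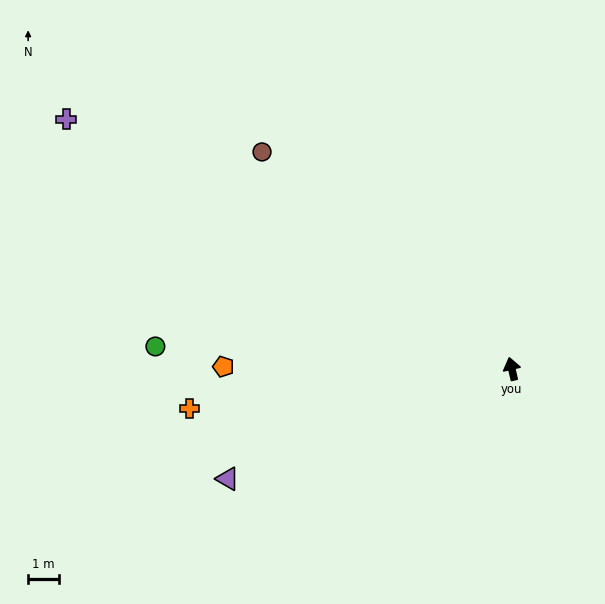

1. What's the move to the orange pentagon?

turn left 77°, forward 9.2 m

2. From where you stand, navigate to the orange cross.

turn left 84°, forward 10.4 m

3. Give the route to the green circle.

turn left 74°, forward 11.4 m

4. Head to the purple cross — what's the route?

turn left 48°, forward 16.3 m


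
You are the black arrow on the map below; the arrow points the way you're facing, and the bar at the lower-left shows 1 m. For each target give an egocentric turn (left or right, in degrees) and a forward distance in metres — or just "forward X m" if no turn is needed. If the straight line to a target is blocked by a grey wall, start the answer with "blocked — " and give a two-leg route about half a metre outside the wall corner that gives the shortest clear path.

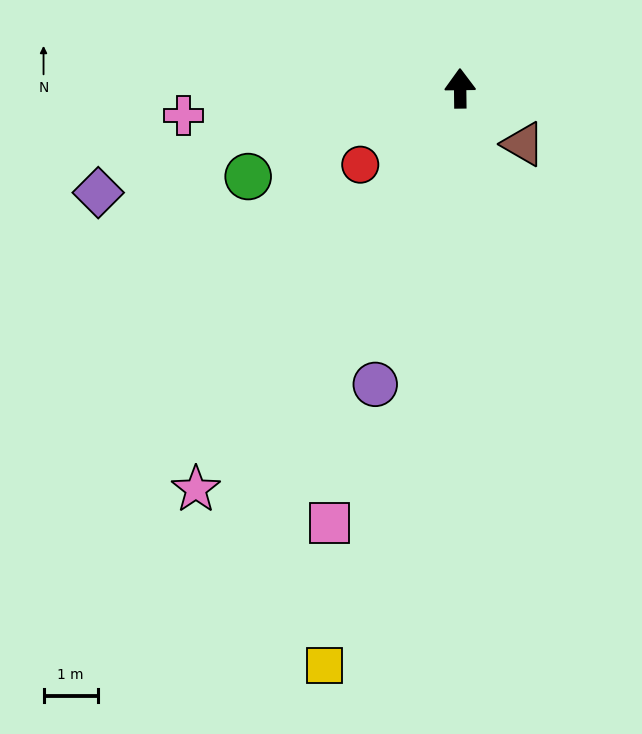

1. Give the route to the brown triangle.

turn right 132°, forward 1.6 m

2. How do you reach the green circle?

turn left 112°, forward 4.2 m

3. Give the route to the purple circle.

turn left 163°, forward 5.7 m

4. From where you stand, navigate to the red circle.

turn left 127°, forward 2.3 m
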